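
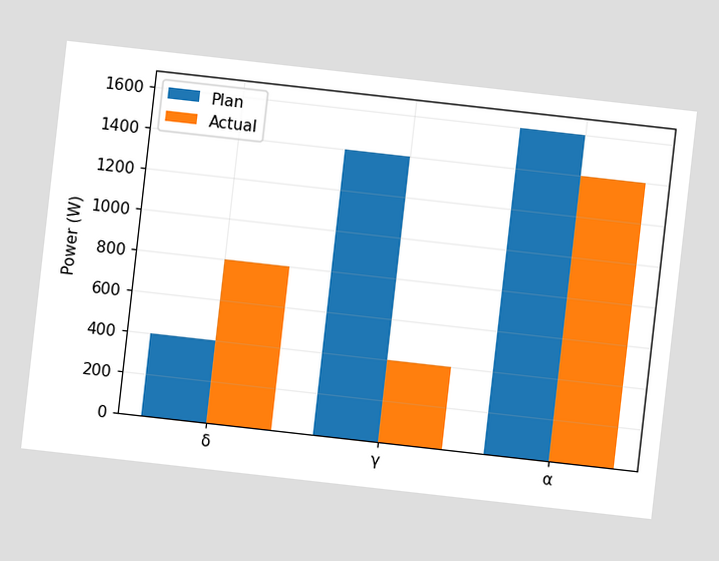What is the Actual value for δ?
800W

The chart is tilted about 6° clockwise. The Actual bar at δ reaches 800W on the y-axis.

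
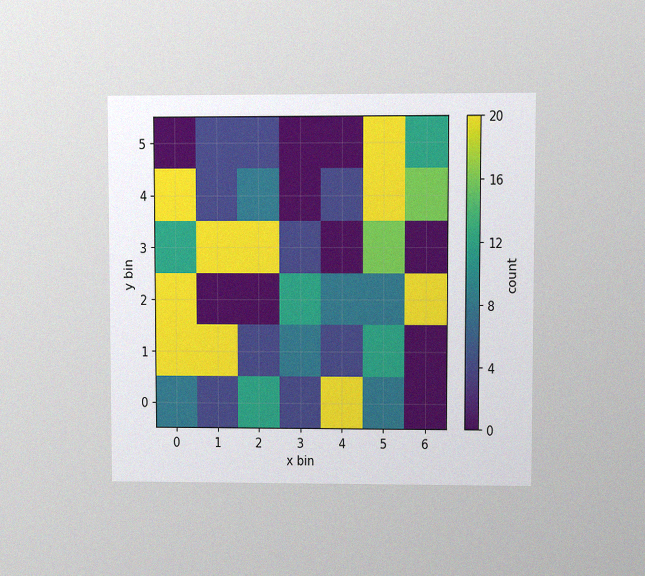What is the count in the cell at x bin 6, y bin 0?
0

The chart is viewed at a slight angle, with some photo noise. Matching the cell (6, 0) against the colorbar gives 0.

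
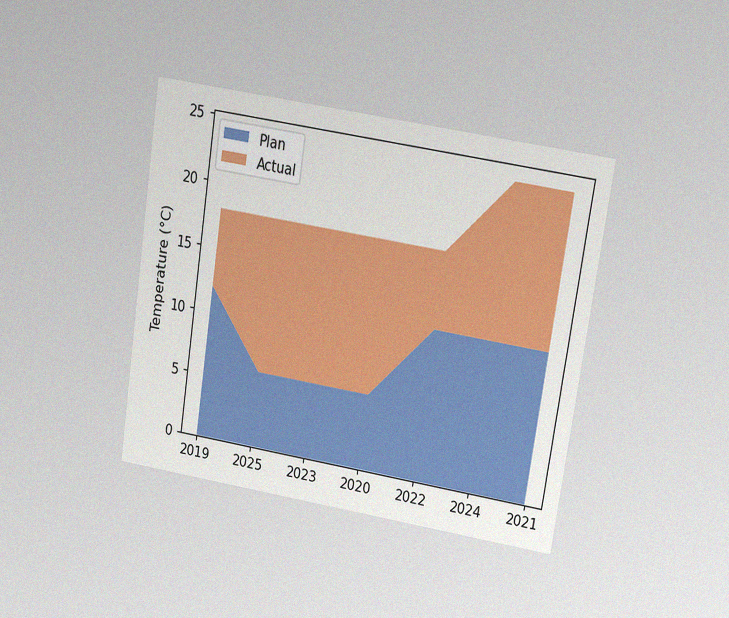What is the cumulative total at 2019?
18°C

The chart is tilted about 9° clockwise and viewed at a slight angle, with some photo noise. The stacked total at 2019 reaches 18°C.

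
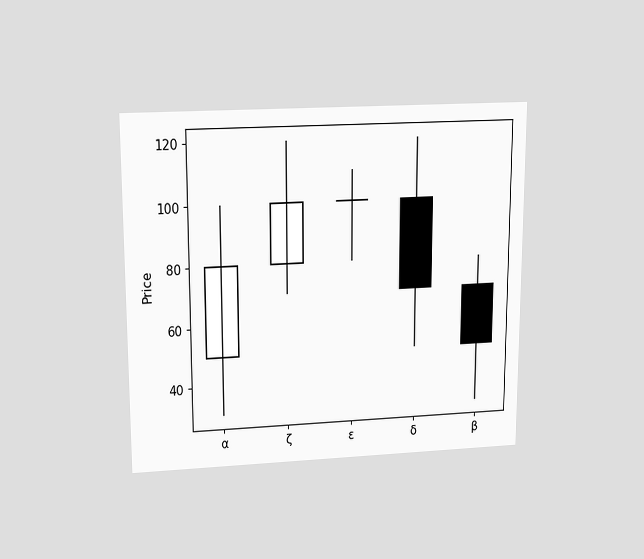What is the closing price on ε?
100

The chart is viewed slightly from above. The ε candle closes at 100.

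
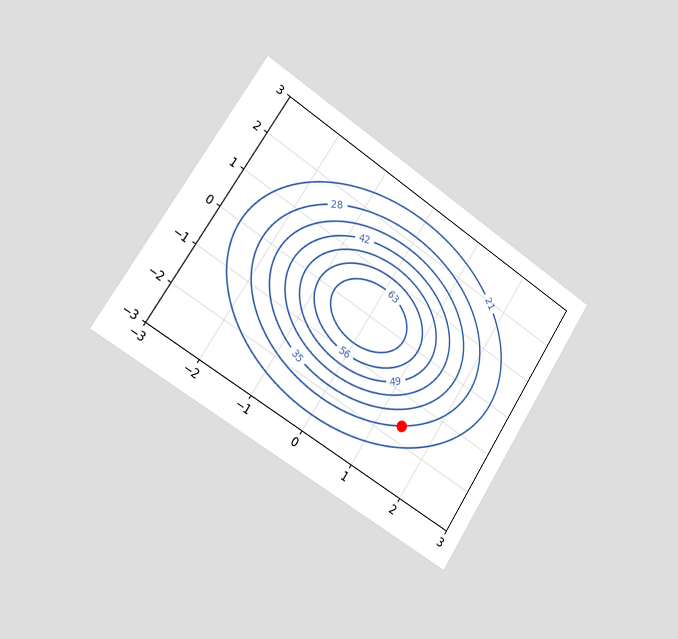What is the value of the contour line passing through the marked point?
The chart is tilted about 33° clockwise and viewed slightly from the left. The marked point sits on the contour labelled 28.

28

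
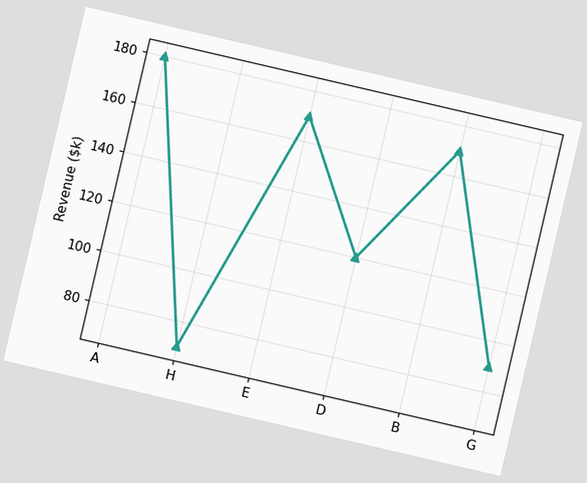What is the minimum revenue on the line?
$70k

The chart is tilted about 13° clockwise. The lowest point is at H, and reading across to the y-axis gives $70k.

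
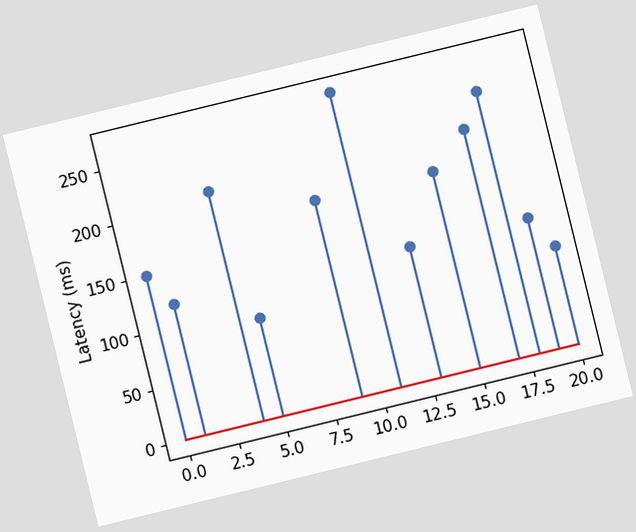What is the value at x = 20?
The chart is tilted about 14° counter-clockwise. The stem at x=20 reaches 90ms.

90ms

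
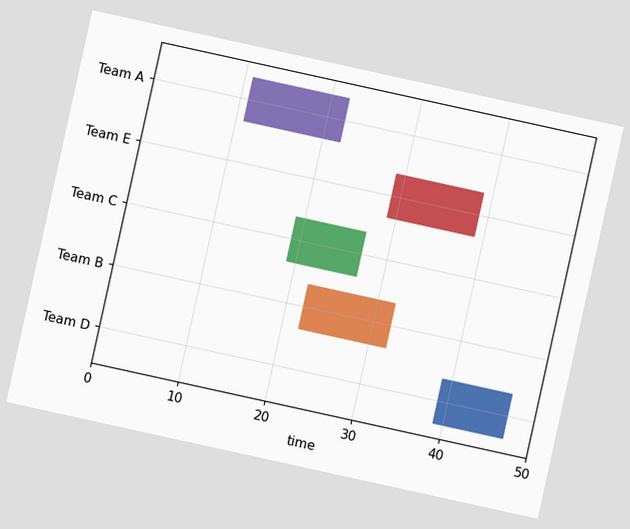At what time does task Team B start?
22

The chart is tilted about 12° clockwise. The Team B bar begins at t=22.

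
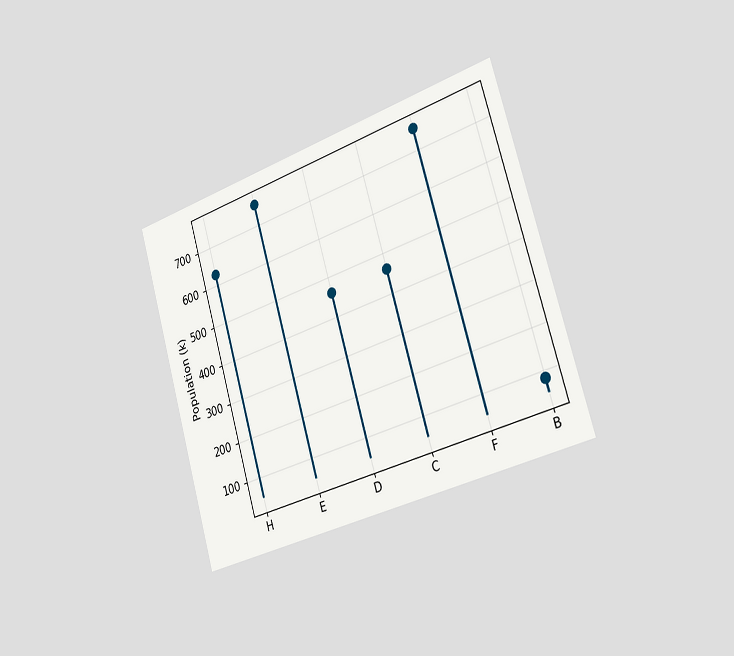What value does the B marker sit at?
The chart is tilted about 16° counter-clockwise and viewed slightly from the right. The B marker sits at 84k.

84k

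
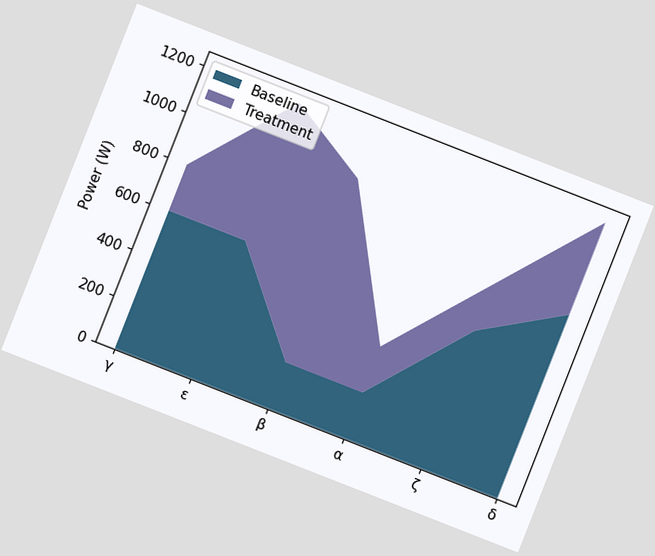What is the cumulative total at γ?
The chart is tilted about 21° clockwise. The stacked total at γ reaches 800W.

800W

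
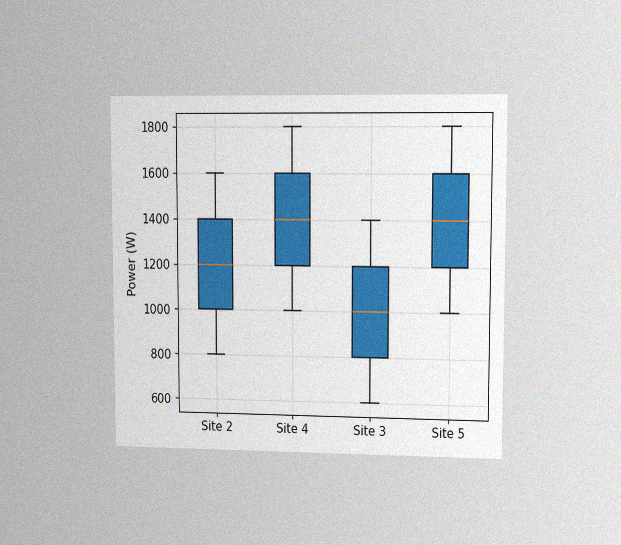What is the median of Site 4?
1400W

The chart is viewed at a slight angle, with some photo noise. The median line in the Site 4 box sits at 1400W.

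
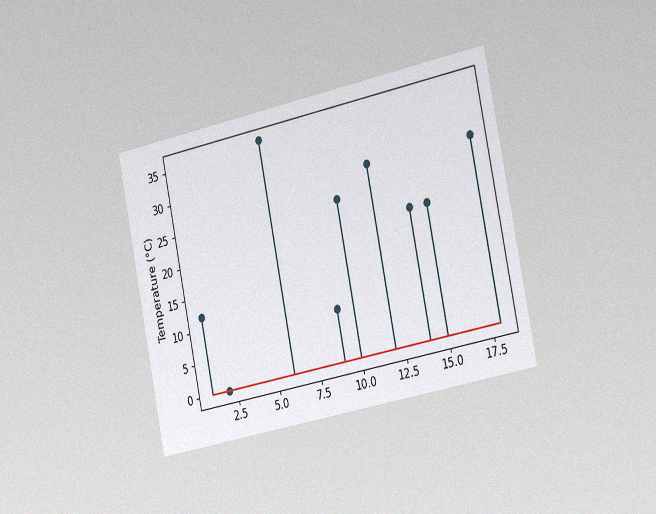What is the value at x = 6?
36°C

The chart is tilted about 12° counter-clockwise and viewed slightly from the right, with some photo noise. The stem at x=6 reaches 36°C.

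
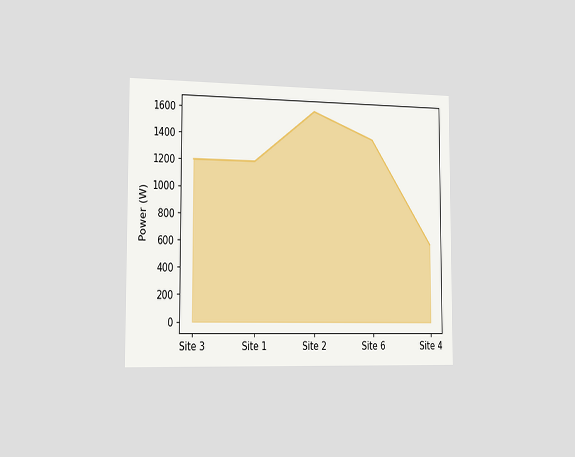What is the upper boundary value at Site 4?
600W

The chart is viewed slightly from the left. At Site 4 the upper boundary is at 600W.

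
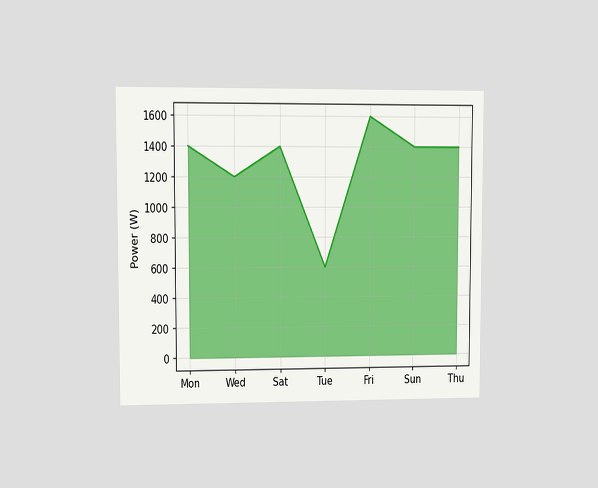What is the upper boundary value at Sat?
The chart is viewed at a slight angle. At Sat the upper boundary is at 1400W.

1400W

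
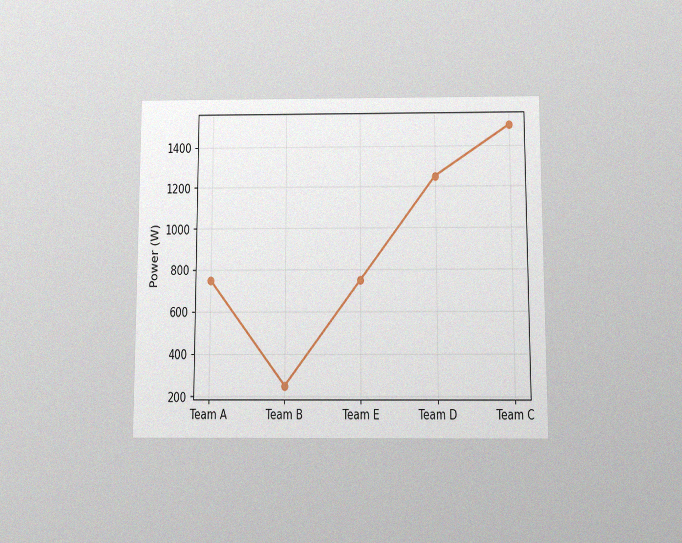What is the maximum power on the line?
The chart is viewed slightly from below, with some photo noise. The highest point is at Team C, and reading across to the y-axis gives 1500W.

1500W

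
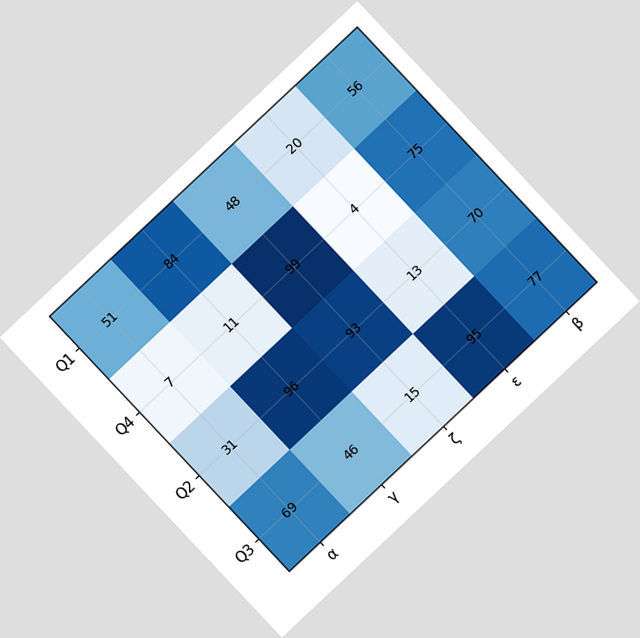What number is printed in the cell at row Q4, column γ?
The chart is tilted about 43° counter-clockwise. The (Q4, γ) cell reads 11.

11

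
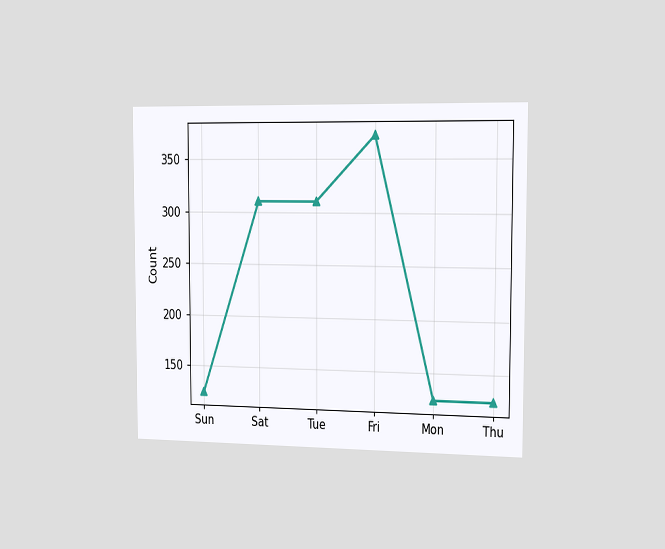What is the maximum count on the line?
The chart is viewed slightly from the right. The highest point is at Fri, and reading across to the y-axis gives 372.

372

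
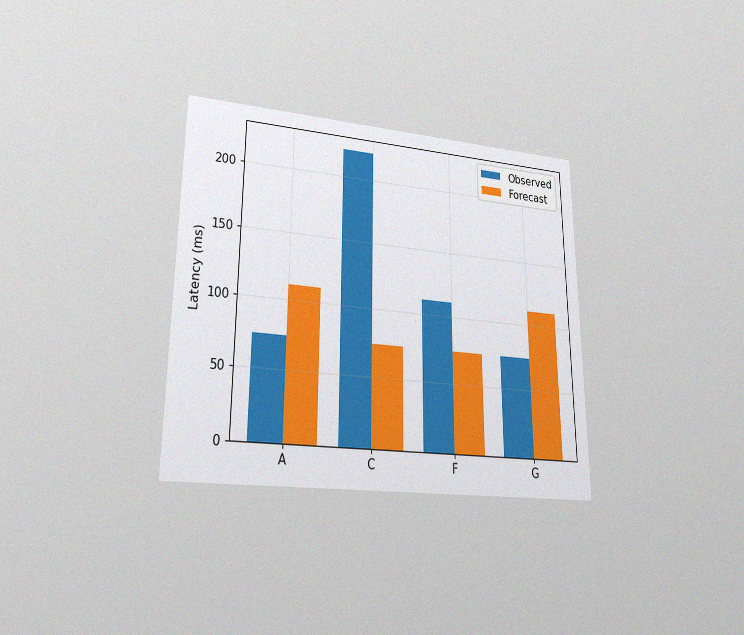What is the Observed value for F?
The chart is viewed at a slight angle, with some photo noise. The Observed bar at F reaches 111ms on the y-axis.

111ms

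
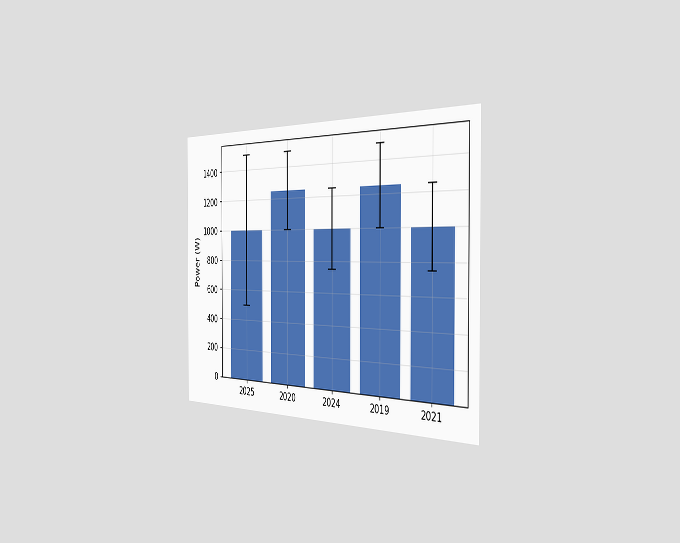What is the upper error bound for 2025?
The chart is viewed slightly from the right. The 2025 bar's upper whisker reaches 1500W.

1500W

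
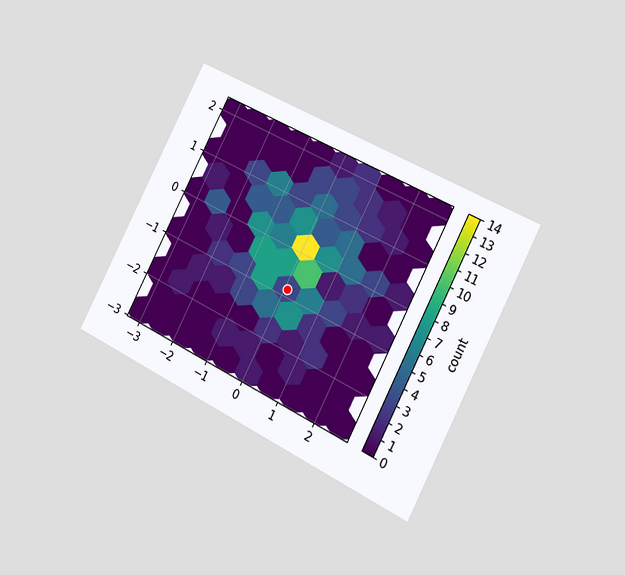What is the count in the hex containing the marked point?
3

The chart is tilted about 27° clockwise and viewed slightly from the right. The marked hex reads 3 on the colorbar.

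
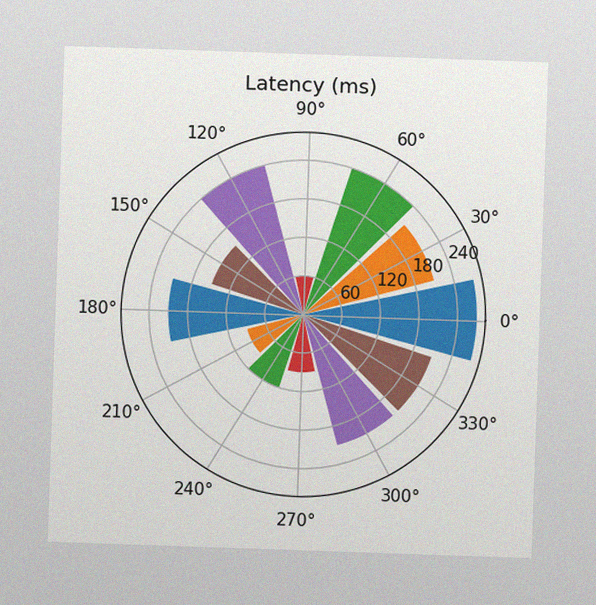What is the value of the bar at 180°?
The image has some photo noise and uneven lighting. The bar at 180° reaches 210ms on the radial axis.

210ms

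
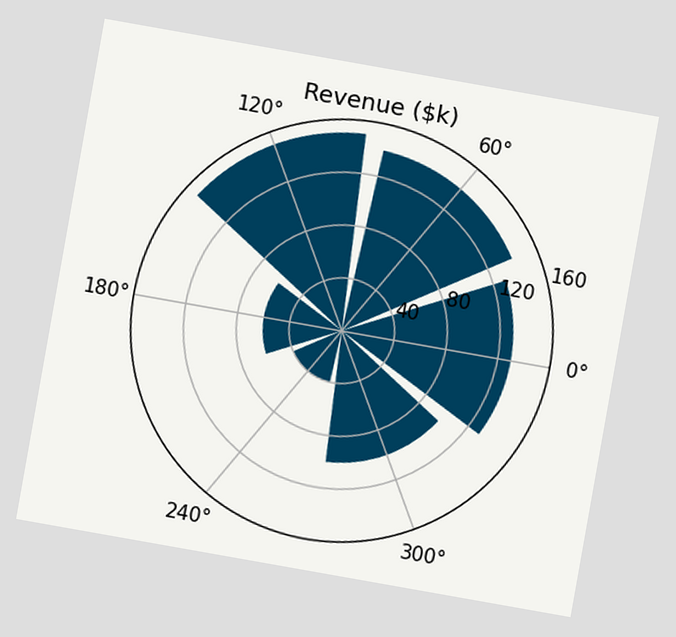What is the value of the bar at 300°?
$100k

The chart is tilted about 10° clockwise. The bar at 300° reaches $100k on the radial axis.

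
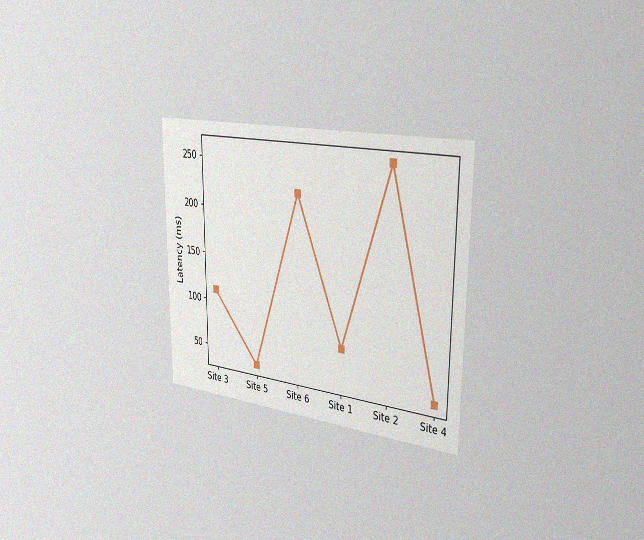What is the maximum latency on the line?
The chart is viewed slightly from the right, with some photo noise. The highest point is at Site 2, and reading across to the y-axis gives 259ms.

259ms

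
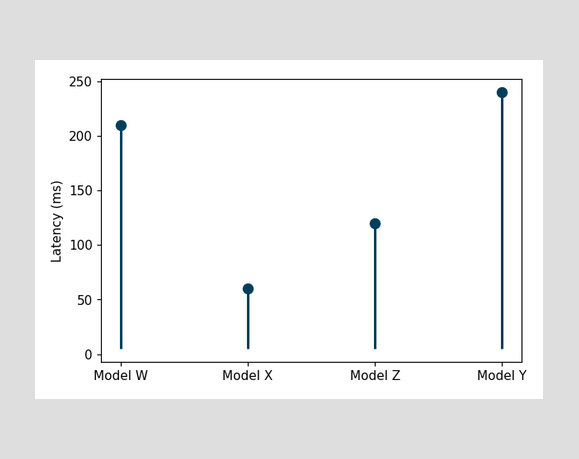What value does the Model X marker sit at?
60ms

The Model X marker sits at 60ms.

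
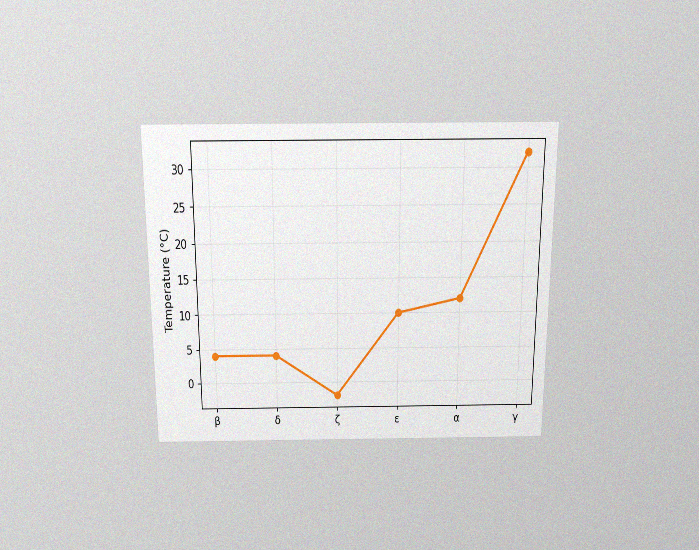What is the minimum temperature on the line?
The chart is viewed slightly from above, with some photo noise. The lowest point is at ζ, and reading across to the y-axis gives -2°C.

-2°C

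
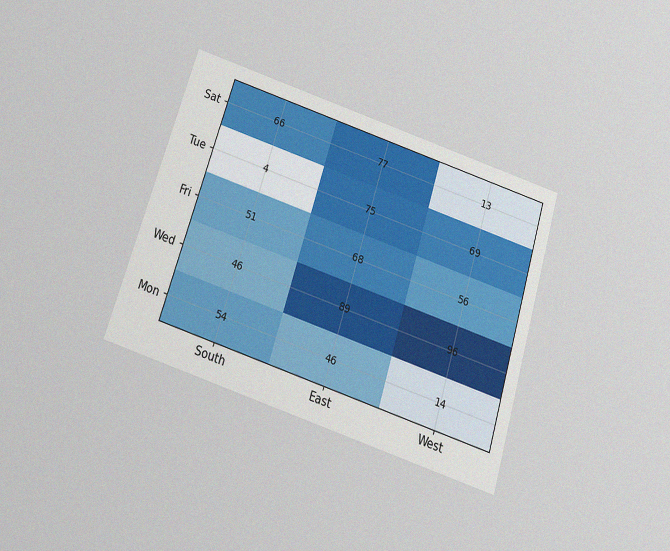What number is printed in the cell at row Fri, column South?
51

The chart is tilted about 18° clockwise and viewed slightly from below, with some photo noise. The (Fri, South) cell reads 51.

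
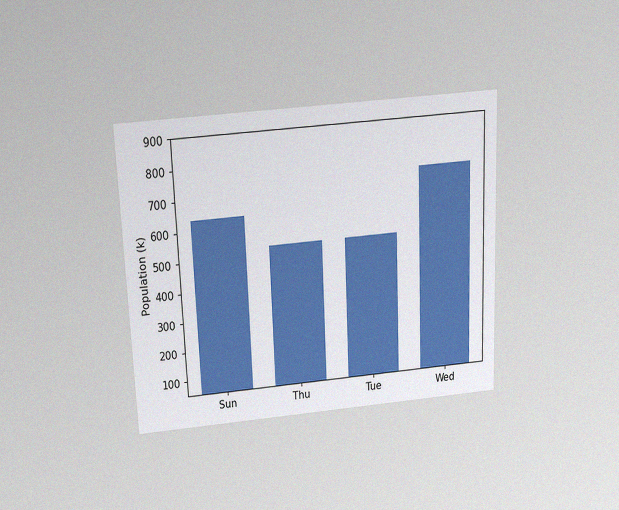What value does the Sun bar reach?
636k

The chart is tilted about 2° counter-clockwise and viewed slightly from above, with some photo noise. Reading along the chart's y-axis, the Sun bar reaches 636k.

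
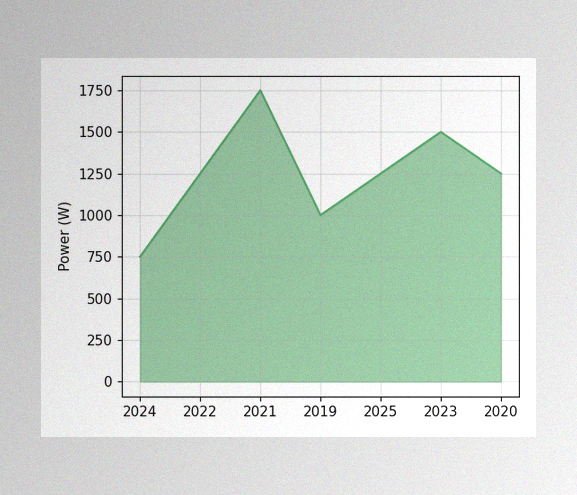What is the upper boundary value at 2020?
1250W

The image has some photo noise and uneven lighting. At 2020 the upper boundary is at 1250W.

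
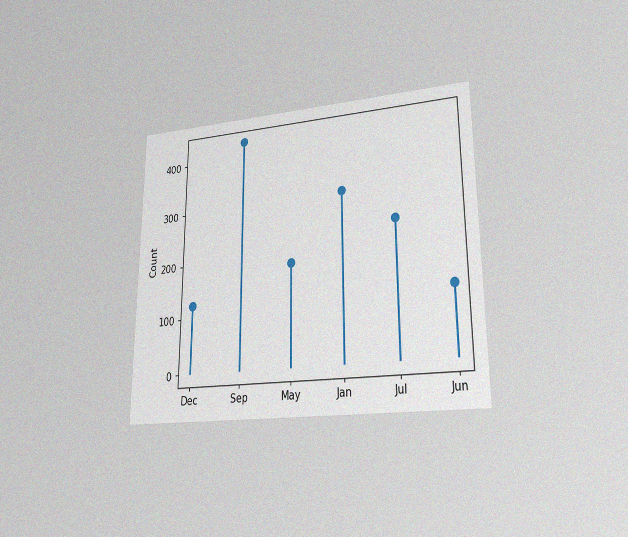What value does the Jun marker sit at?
124

The chart is viewed at a slight angle, with some photo noise. The Jun marker sits at 124.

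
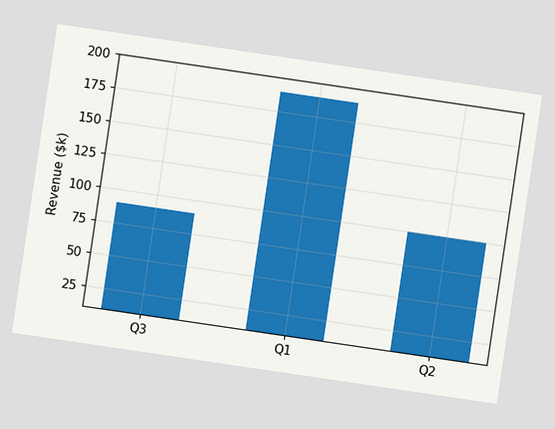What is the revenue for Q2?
The chart is tilted about 8° clockwise. Reading along the chart's y-axis, the Q2 bar reaches $100k.

$100k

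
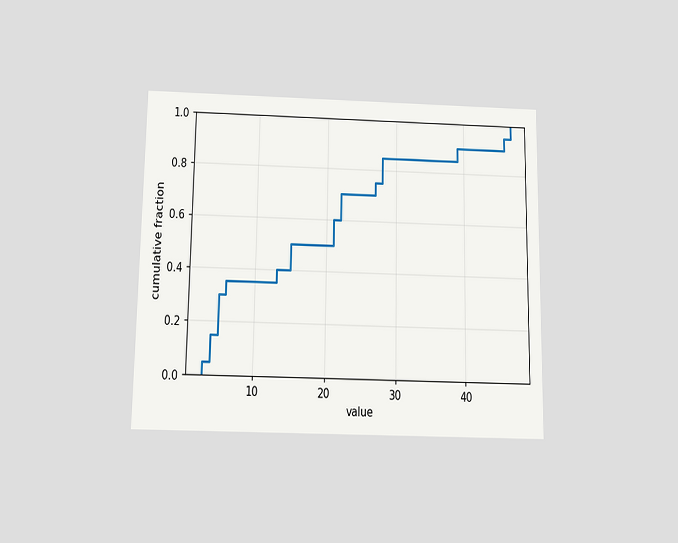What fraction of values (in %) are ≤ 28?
85%

The chart is viewed slightly from below. At x=28 the ECDF step is at 85%.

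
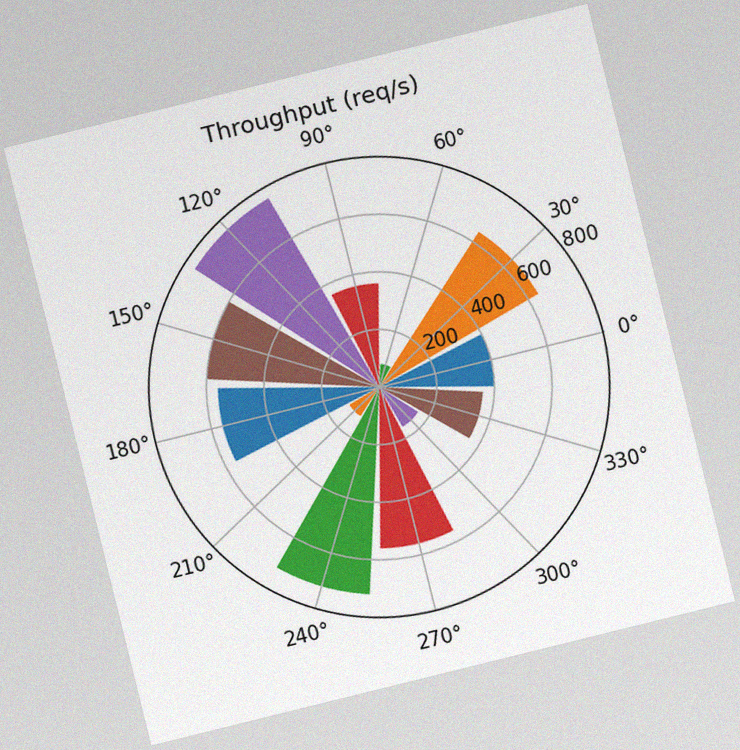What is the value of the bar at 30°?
The chart is tilted about 14° counter-clockwise, with some photo noise. The bar at 30° reaches 640req/s on the radial axis.

640req/s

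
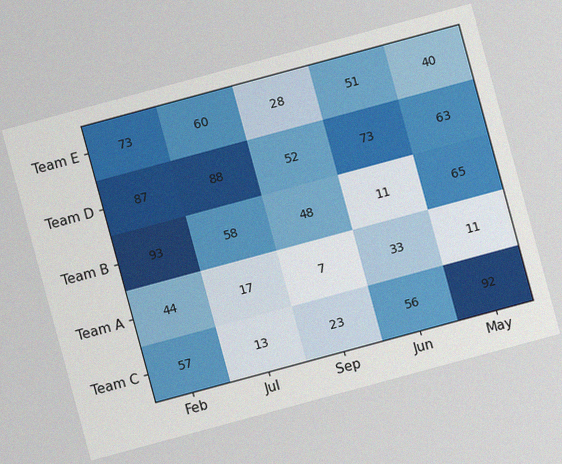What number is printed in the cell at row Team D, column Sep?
The chart is tilted about 15° counter-clockwise, with some photo noise. The (Team D, Sep) cell reads 52.

52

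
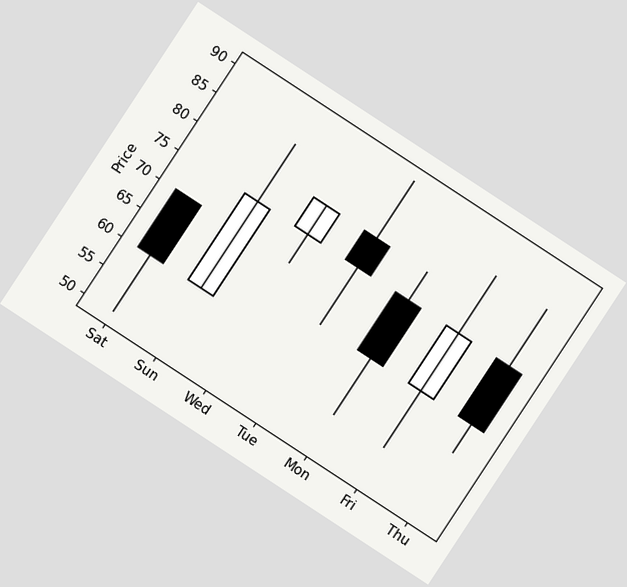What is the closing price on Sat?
The chart is tilted about 33° clockwise. The Sat candle closes at 60.

60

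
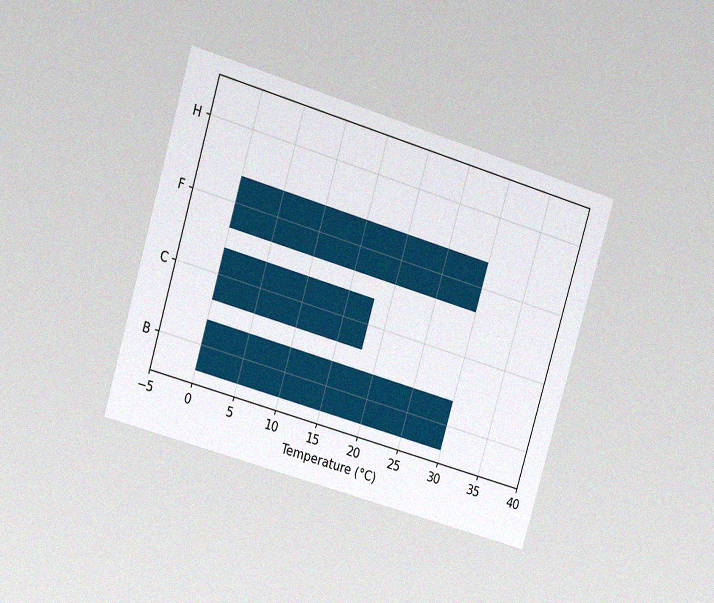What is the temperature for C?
18°C

The chart is tilted about 16° clockwise and viewed at a slight angle, with some photo noise. Reading along the chart's x-axis, the C bar reaches 18°C.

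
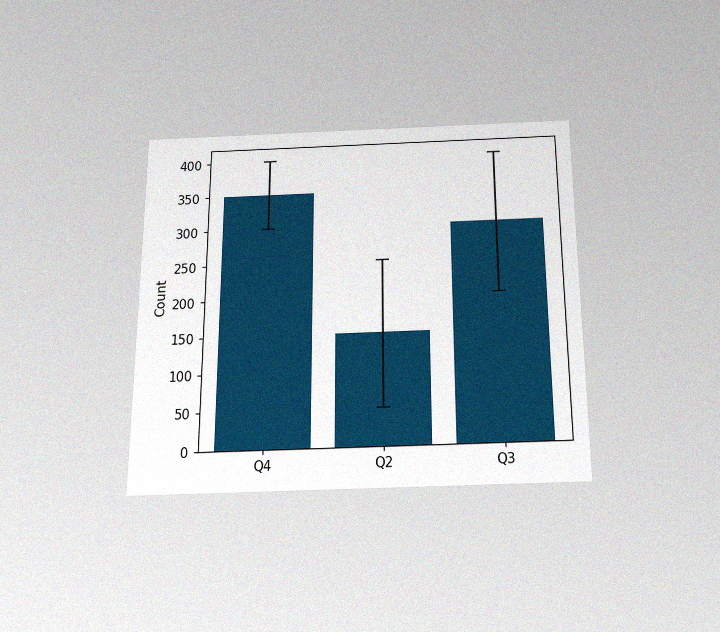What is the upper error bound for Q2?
The chart is viewed slightly from below, with some photo noise. The Q2 bar's upper whisker reaches 250.

250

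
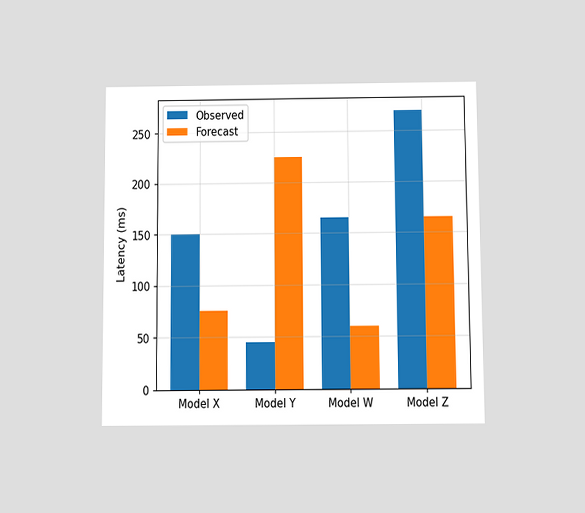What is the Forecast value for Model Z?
The chart is viewed slightly from below. The Forecast bar at Model Z reaches 165ms on the y-axis.

165ms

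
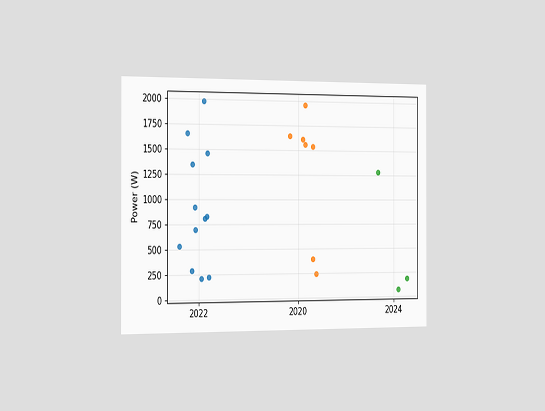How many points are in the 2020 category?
The chart is viewed slightly from the left. Counting the markers in the 2020 column gives 7.

7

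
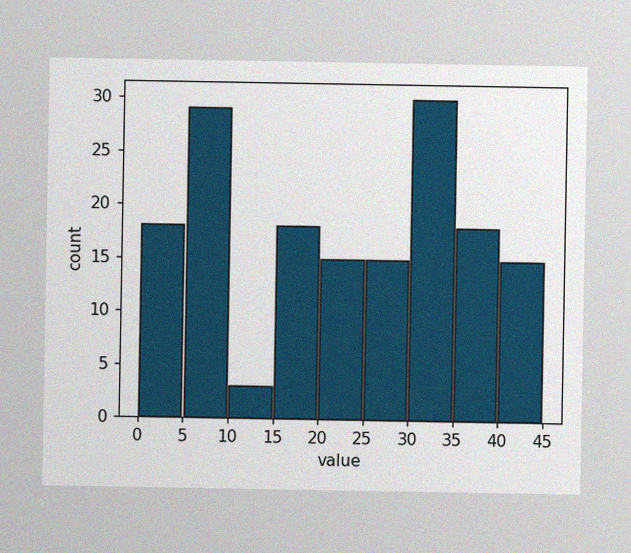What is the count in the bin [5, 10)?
The image has some photo noise and uneven lighting. The [5, 10) bin has height 29.

29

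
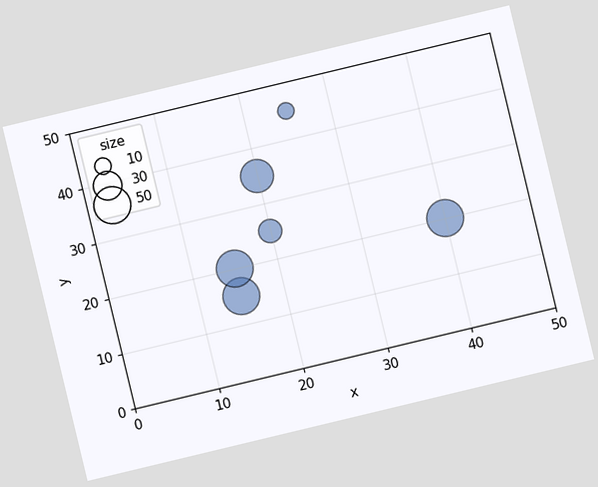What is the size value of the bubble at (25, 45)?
10

The chart is tilted about 14° counter-clockwise. Matching the bubble at (25, 45) against the size legend gives 10.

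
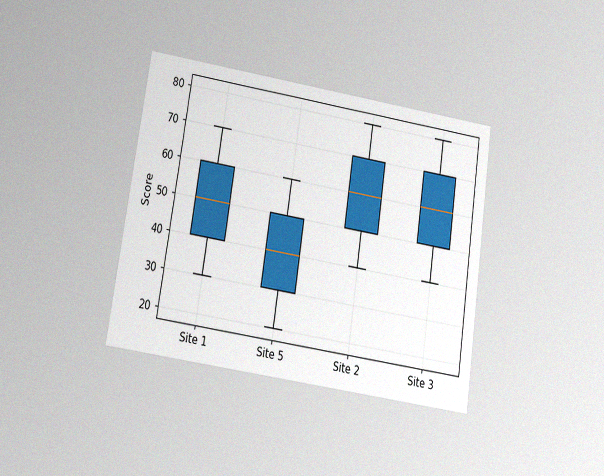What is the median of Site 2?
60

The chart is tilted about 9° clockwise and viewed at a slight angle, with some photo noise. The median line in the Site 2 box sits at 60.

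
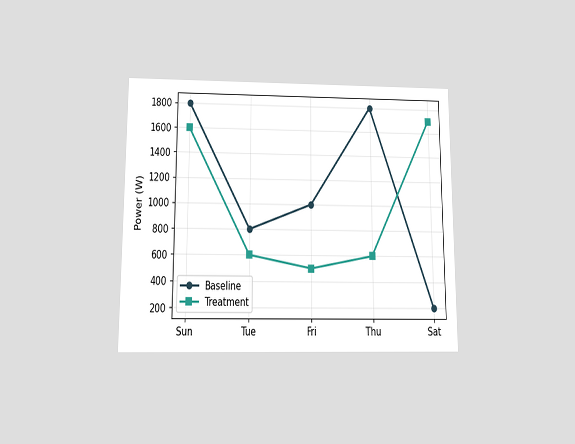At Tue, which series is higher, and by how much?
Baseline, by 200W

The chart is viewed slightly from below. At Tue, Baseline sits above the other line by 200W.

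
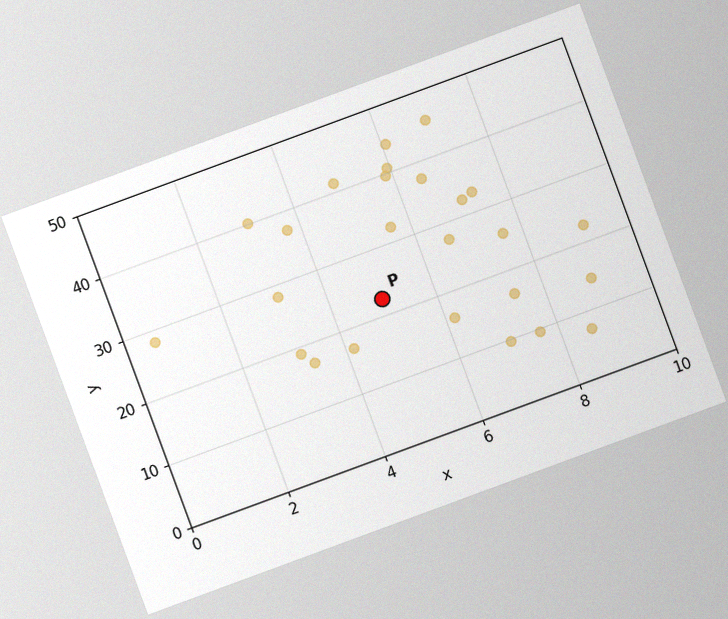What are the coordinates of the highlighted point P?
(5, 22.5)

The chart is tilted about 20° counter-clockwise, with some photo noise. Following the gridlines from P to each axis, P sits at (5, 22.5).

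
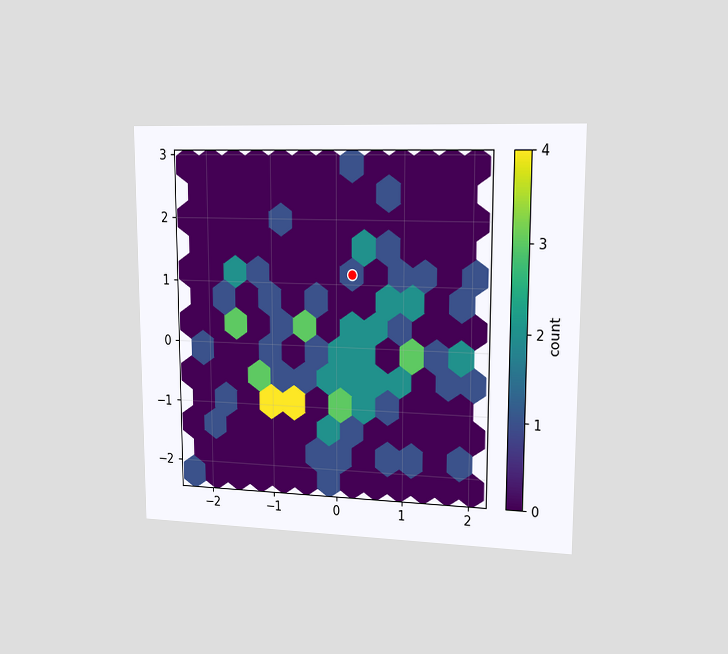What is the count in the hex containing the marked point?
1

The chart is viewed slightly from the right. The marked hex reads 1 on the colorbar.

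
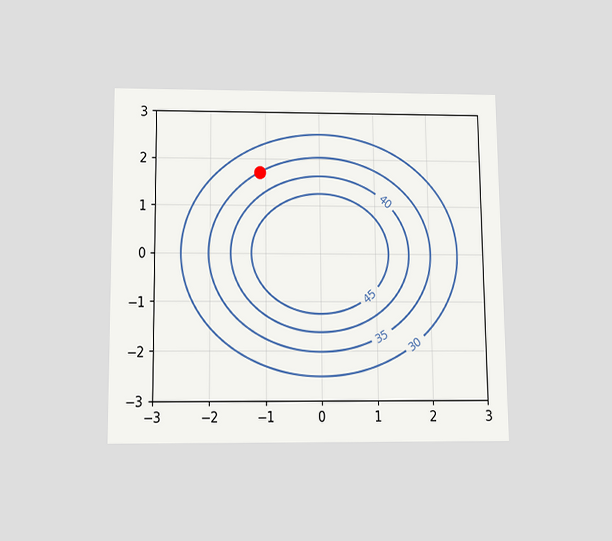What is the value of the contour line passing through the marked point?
35

The chart is viewed slightly from below. The marked point sits on the contour labelled 35.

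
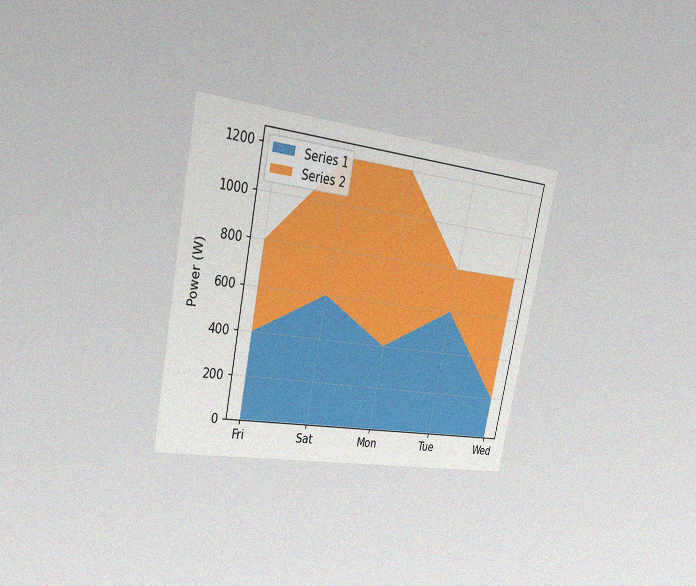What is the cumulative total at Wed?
800W

The chart is tilted about 12° clockwise and viewed slightly from the left, with some photo noise. The stacked total at Wed reaches 800W.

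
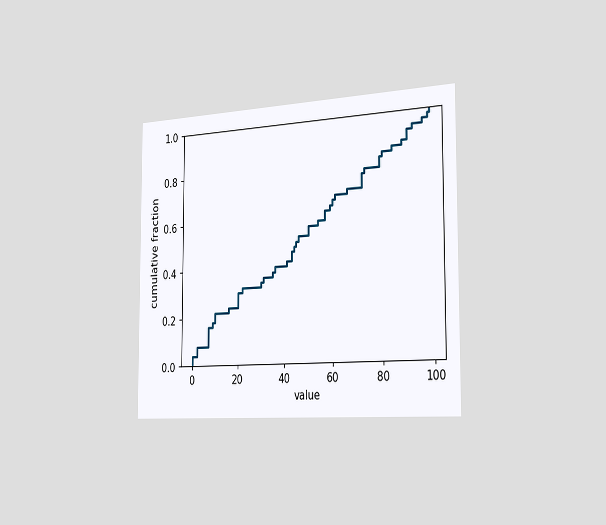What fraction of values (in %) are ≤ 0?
4%

The chart is viewed slightly from the right. At x=0 the ECDF step is at 4%.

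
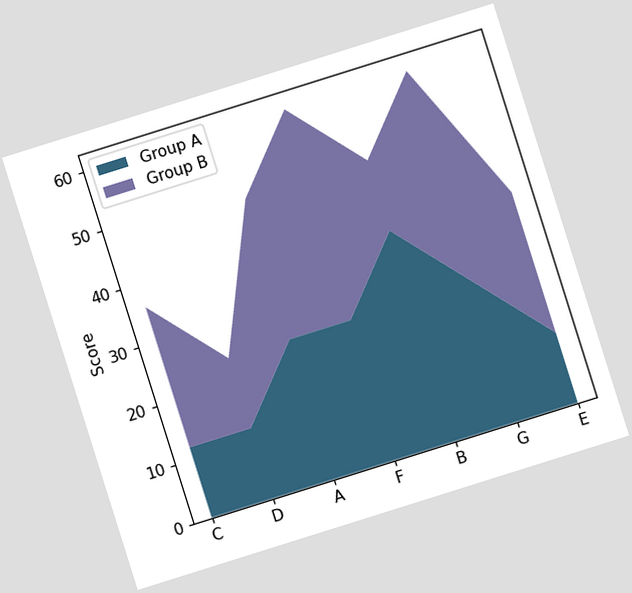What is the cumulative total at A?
48

The chart is tilted about 17° counter-clockwise. The stacked total at A reaches 48.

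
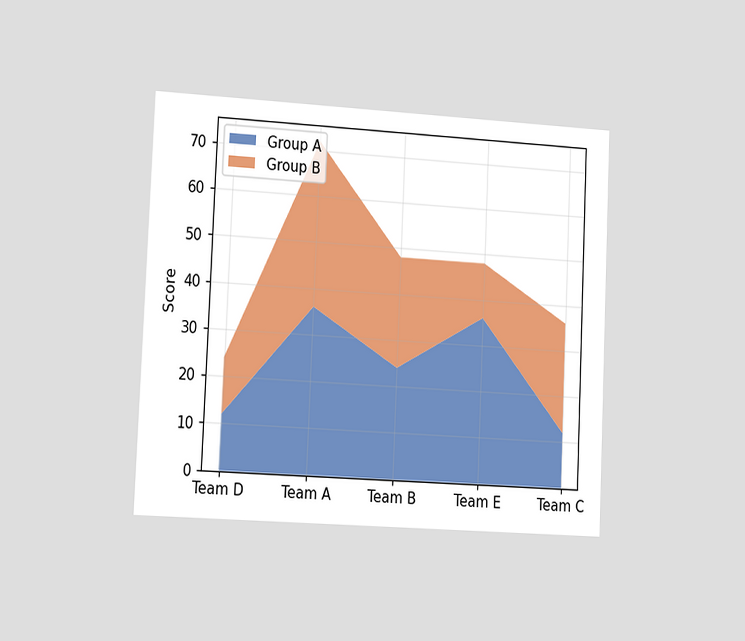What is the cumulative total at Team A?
The chart is tilted about 3° clockwise and viewed slightly from the left. The stacked total at Team A reaches 72.

72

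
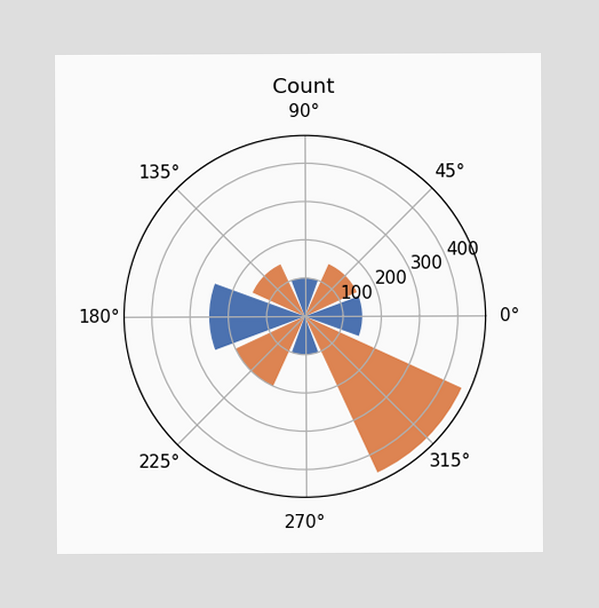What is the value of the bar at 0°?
The bar at 0° reaches 150 on the radial axis.

150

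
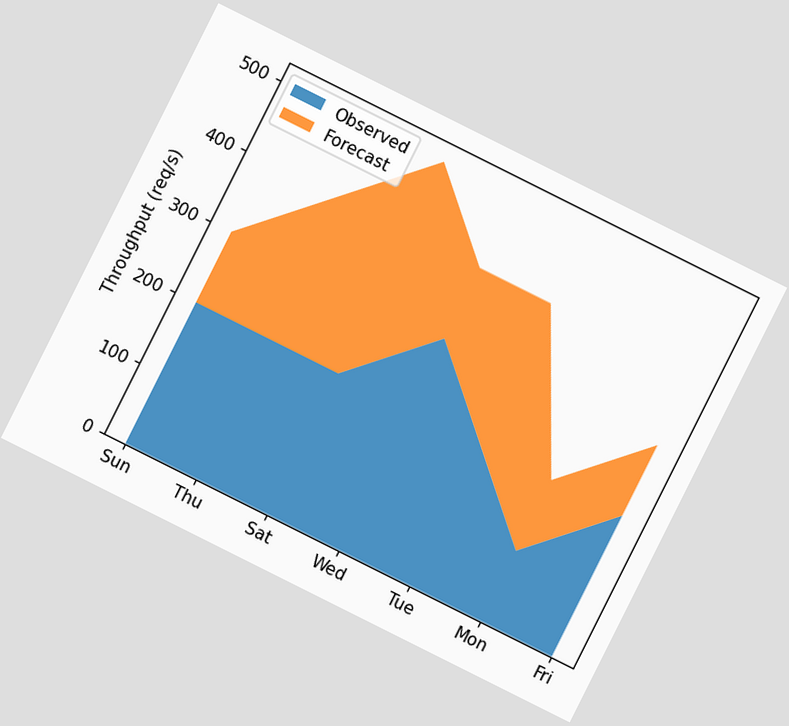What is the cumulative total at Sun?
The chart is tilted about 27° clockwise. The stacked total at Sun reaches 300req/s.

300req/s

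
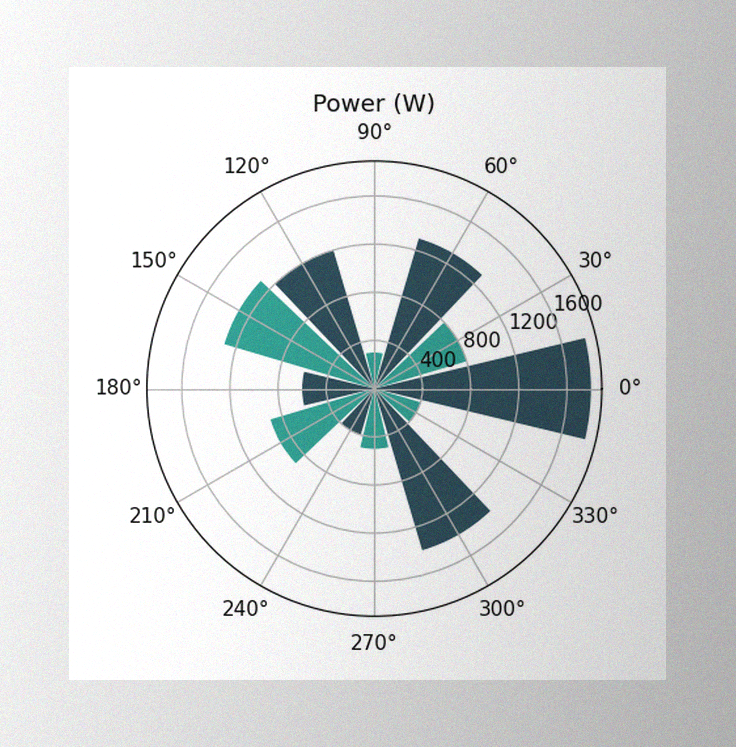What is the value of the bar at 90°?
The image has some photo noise and uneven lighting. The bar at 90° reaches 300W on the radial axis.

300W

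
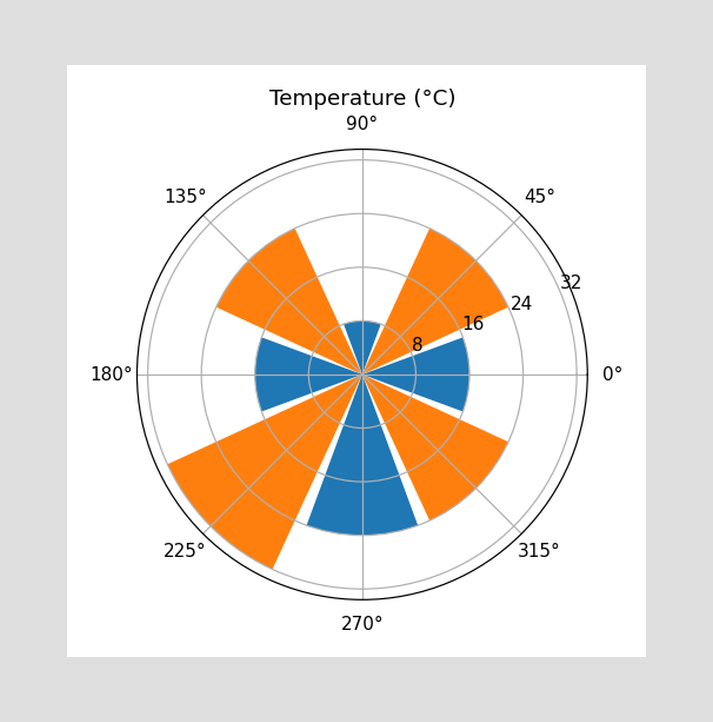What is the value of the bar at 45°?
24°C

The bar at 45° reaches 24°C on the radial axis.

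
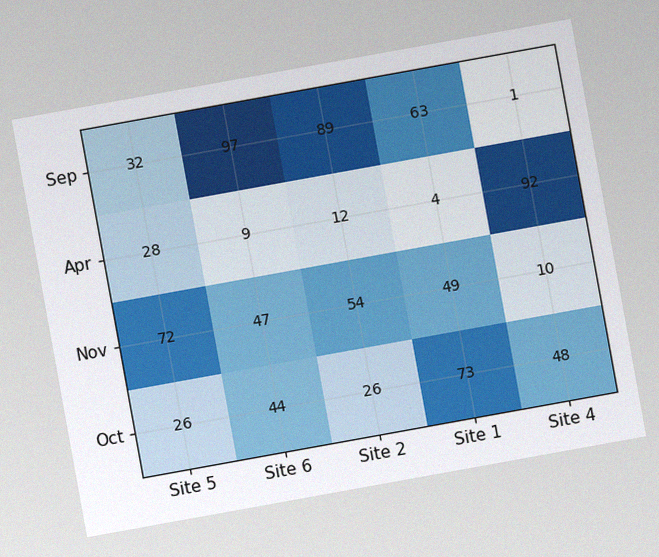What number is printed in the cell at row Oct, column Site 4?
48

The chart is tilted about 10° counter-clockwise, with some photo noise. The (Oct, Site 4) cell reads 48.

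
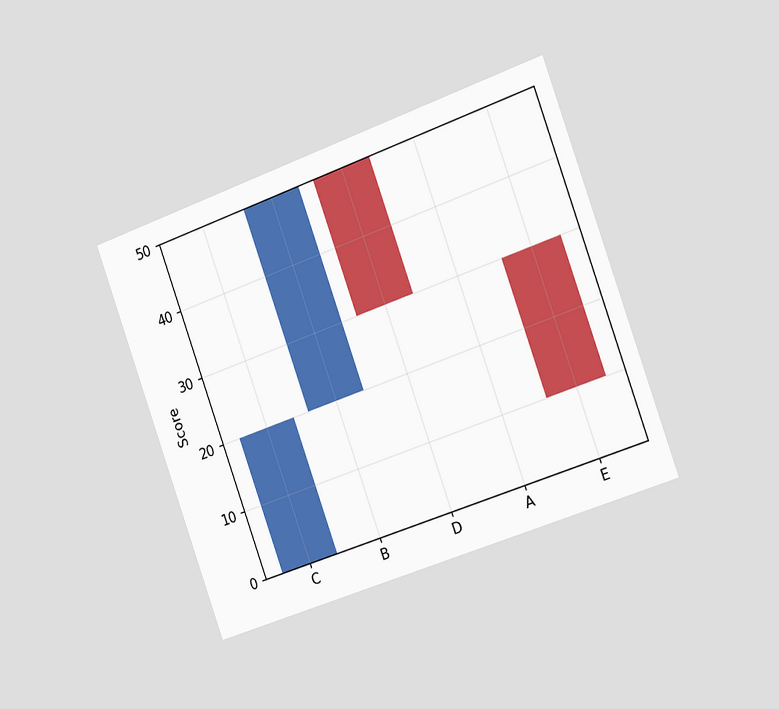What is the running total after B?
The chart is tilted about 20° counter-clockwise and viewed slightly from the right. After B the running total reaches 50.

50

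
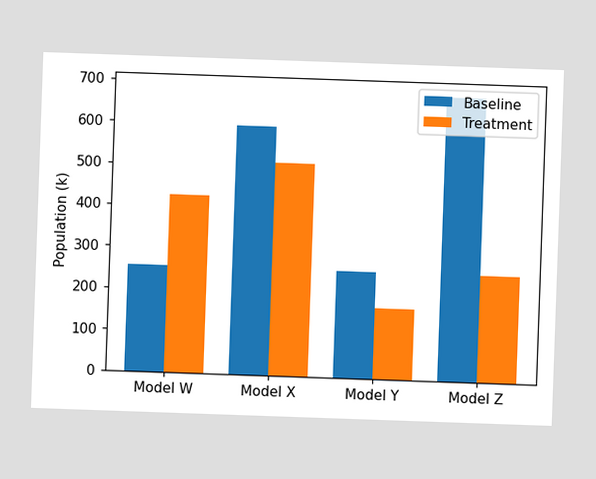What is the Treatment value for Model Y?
170k

The Treatment bar at Model Y reaches 170k on the y-axis.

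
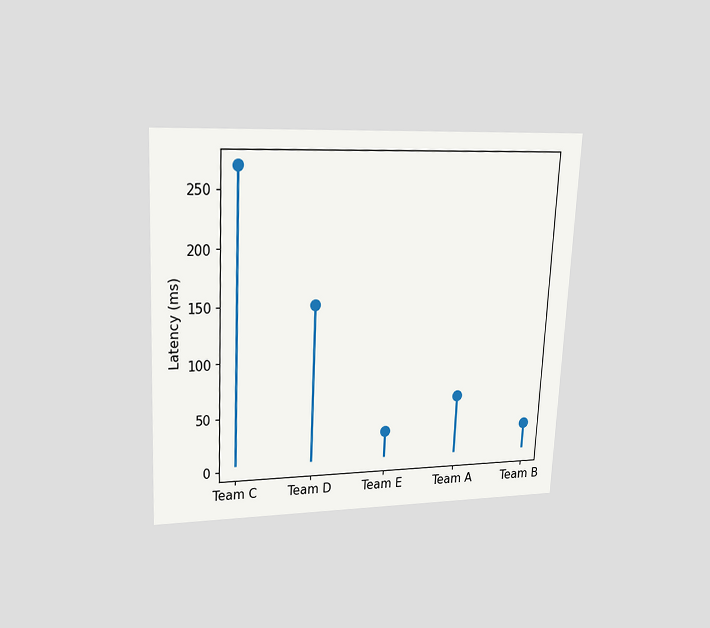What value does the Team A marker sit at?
The chart is tilted about 3° clockwise and viewed at a slight angle. The Team A marker sits at 60ms.

60ms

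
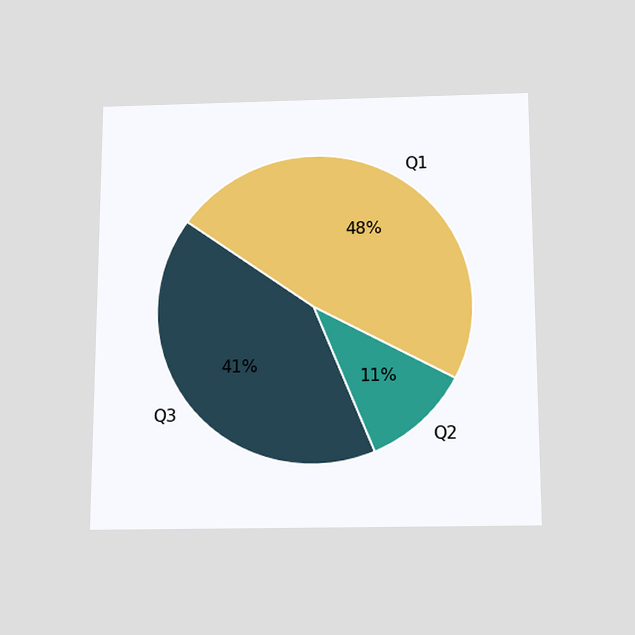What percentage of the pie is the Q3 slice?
The chart is viewed slightly from below. The Q3 slice takes up 41% of the pie.

41%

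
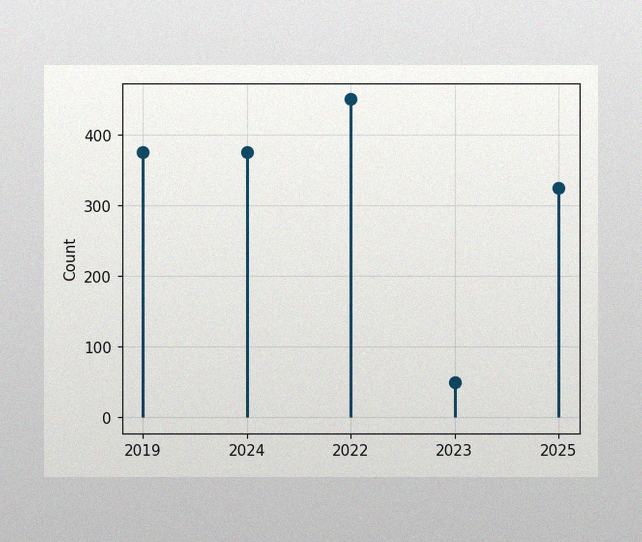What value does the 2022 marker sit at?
The image has some photo noise and uneven lighting. The 2022 marker sits at 450.

450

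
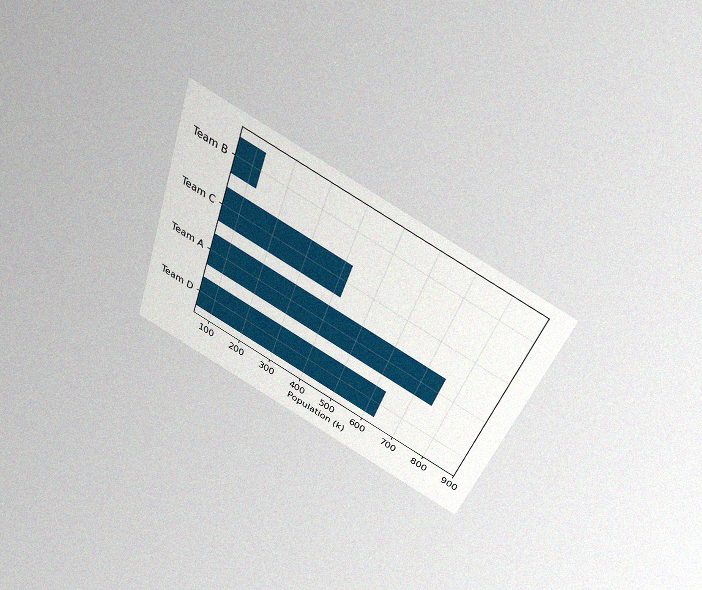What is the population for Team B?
126k

The chart is tilted about 20° clockwise and viewed slightly from above, with some photo noise. Reading along the chart's x-axis, the Team B bar reaches 126k.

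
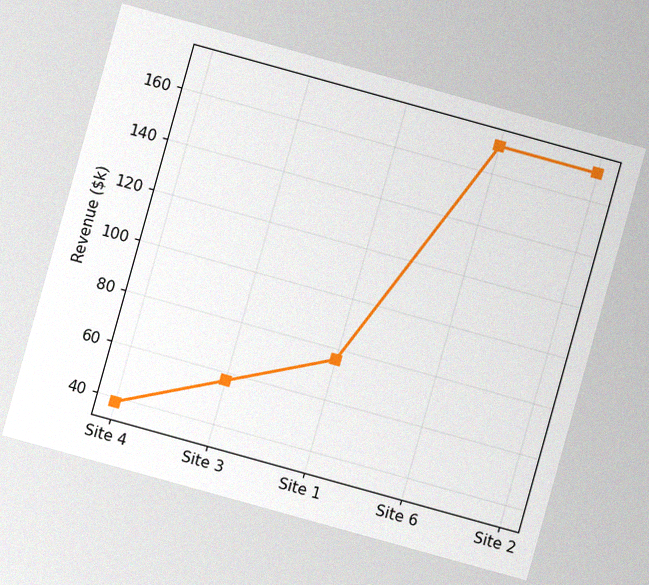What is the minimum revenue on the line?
The chart is tilted about 16° clockwise, with some photo noise. The lowest point is at Site 4, and reading across to the y-axis gives $38k.

$38k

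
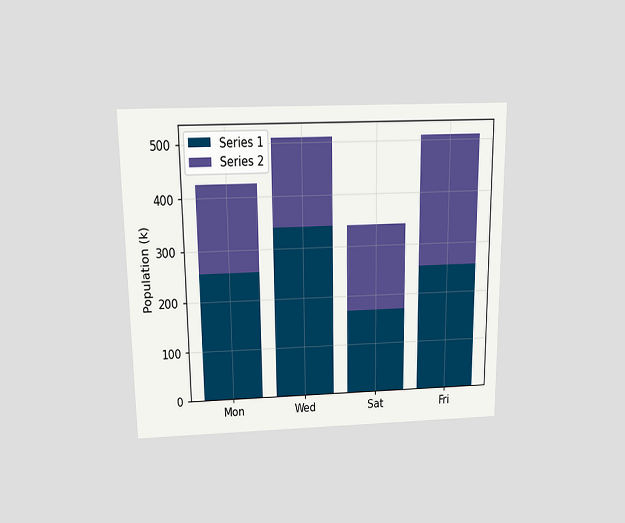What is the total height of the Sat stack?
340k

The chart is viewed slightly from above. The Sat stack's top reaches 340k on the y-axis.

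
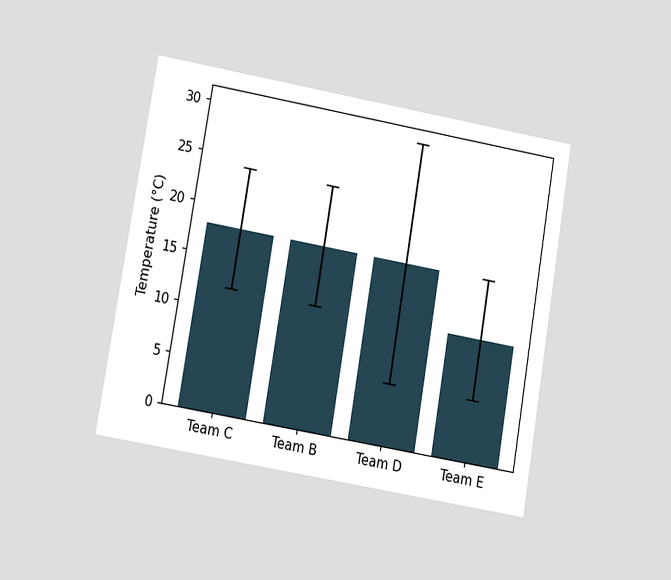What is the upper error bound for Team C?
The chart is tilted about 10° clockwise and viewed at a slight angle. The Team C bar's upper whisker reaches 24°C.

24°C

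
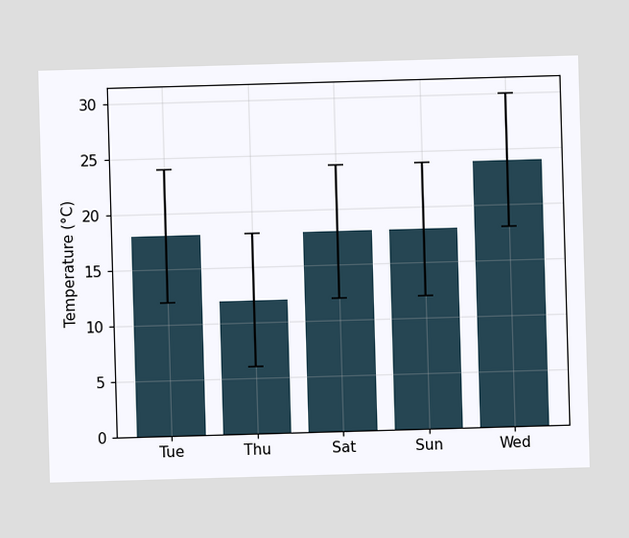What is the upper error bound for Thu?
18°C

The Thu bar's upper whisker reaches 18°C.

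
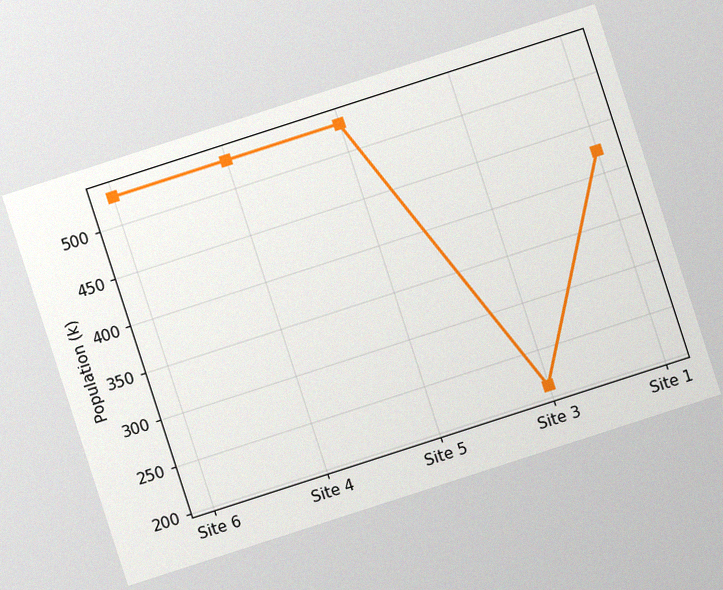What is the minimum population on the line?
212k

The chart is tilted about 18° counter-clockwise, with some photo noise. The lowest point is at Site 3, and reading across to the y-axis gives 212k.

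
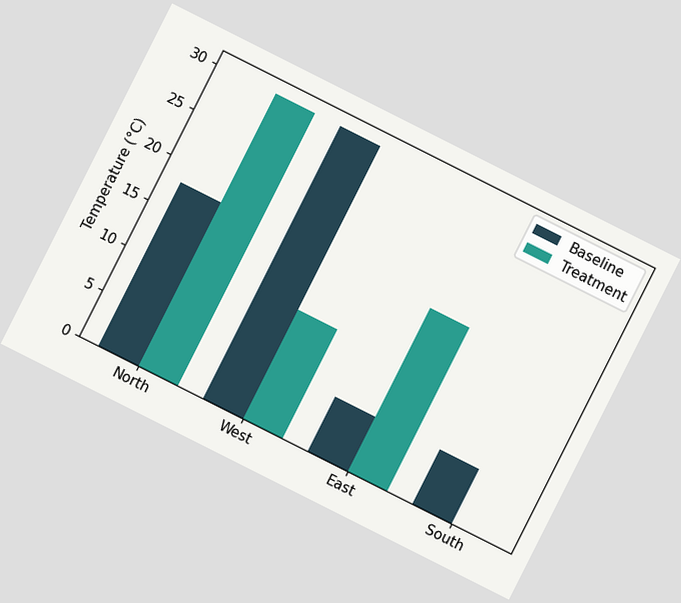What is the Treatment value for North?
30°C

The chart is tilted about 27° clockwise. The Treatment bar at North reaches 30°C on the y-axis.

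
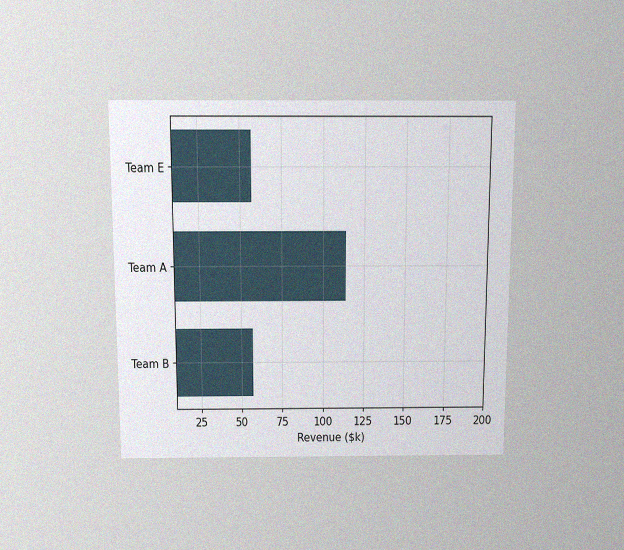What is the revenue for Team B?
$57k

The chart is viewed slightly from above, with some photo noise. Reading along the chart's x-axis, the Team B bar reaches $57k.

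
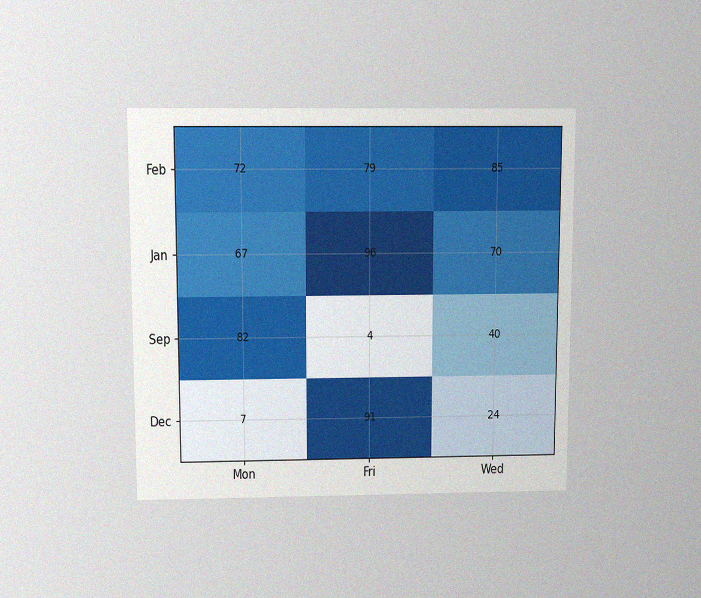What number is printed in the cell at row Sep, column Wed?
40

The chart is viewed slightly from above, with some photo noise. The (Sep, Wed) cell reads 40.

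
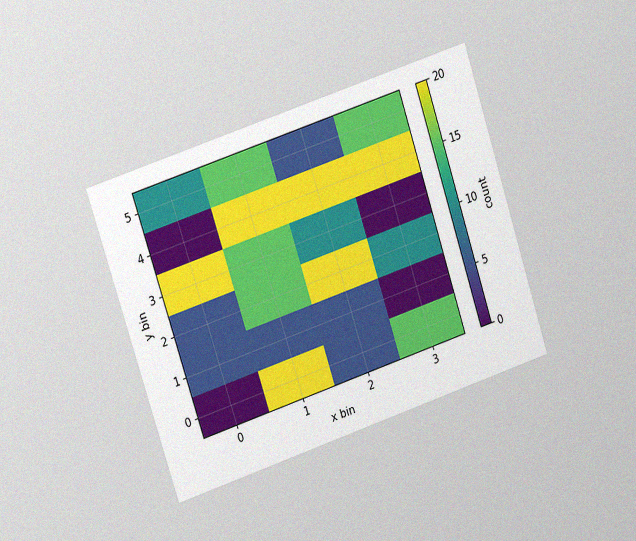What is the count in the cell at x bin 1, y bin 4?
The chart is tilted about 18° counter-clockwise and viewed at a slight angle, with some photo noise. Matching the cell (1, 4) against the colorbar gives 20.

20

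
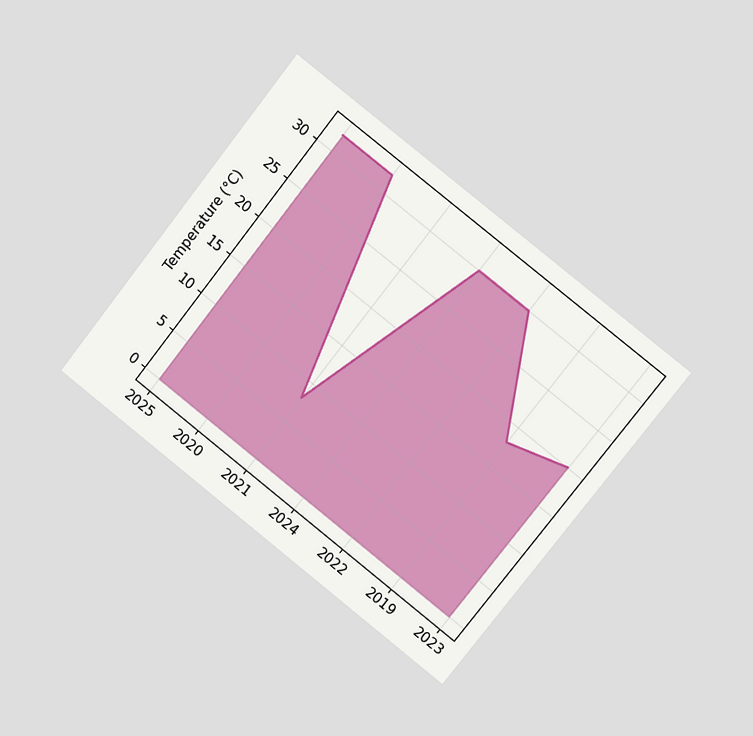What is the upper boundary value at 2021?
8°C

The chart is tilted about 38° clockwise and viewed at a slight angle. At 2021 the upper boundary is at 8°C.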